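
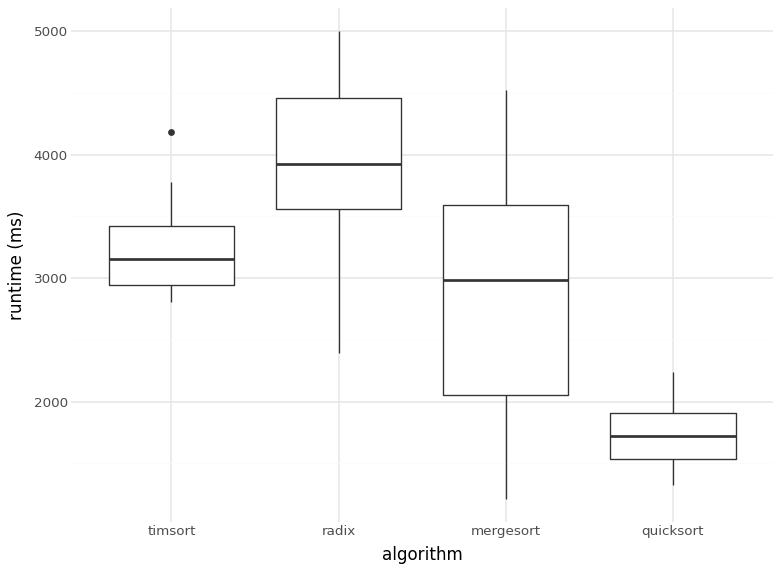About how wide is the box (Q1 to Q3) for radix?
≈ 800

Q3 ≈ 4400, Q1 ≈ 3600; IQR ≈ 800.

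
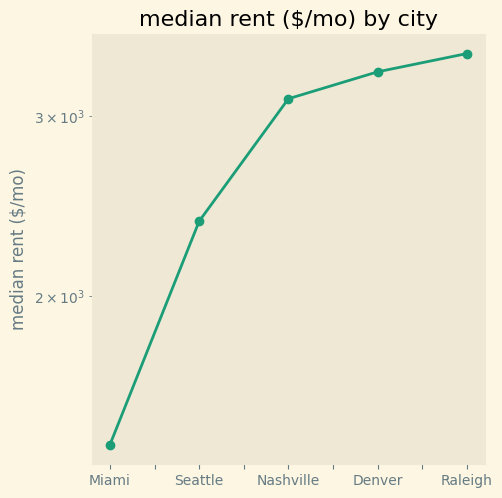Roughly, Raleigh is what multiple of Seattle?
≈ 1.42×

Raleigh ≈ 3400, Seattle ≈ 2400; 3400/2400 ≈ 1.42.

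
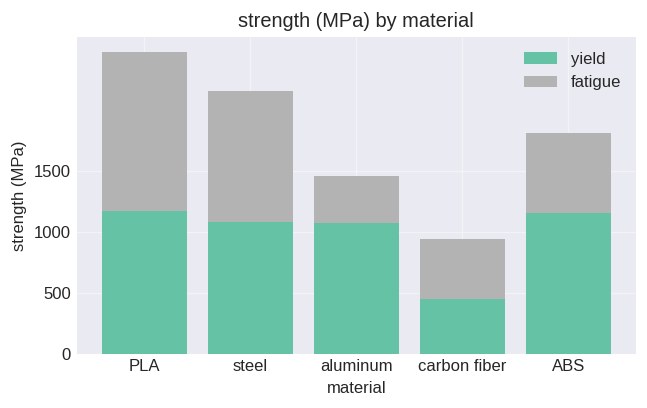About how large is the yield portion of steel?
yield top ≈ 1000, bottom ≈ 0; segment ≈ 1000.

≈ 1000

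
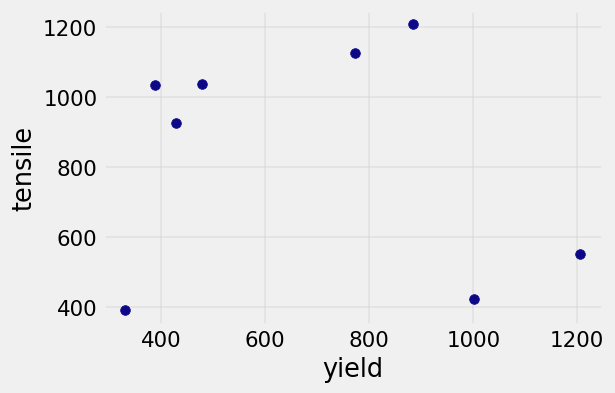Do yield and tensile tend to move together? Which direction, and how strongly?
Points are roughly uncorrelated; weak (|r| ≈ 0.2).

no clear correlation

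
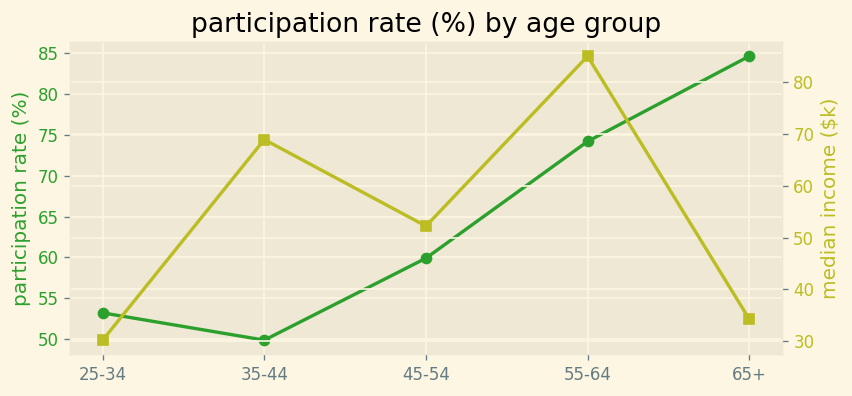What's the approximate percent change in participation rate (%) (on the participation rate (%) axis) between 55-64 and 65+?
55-64 ≈ 75, 65+ ≈ 85; (85 − 75) / 75 ≈ +13.3%.

≈ +13.3%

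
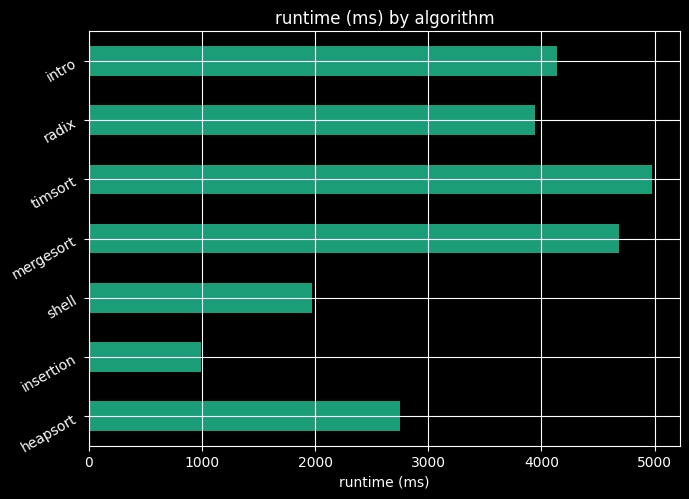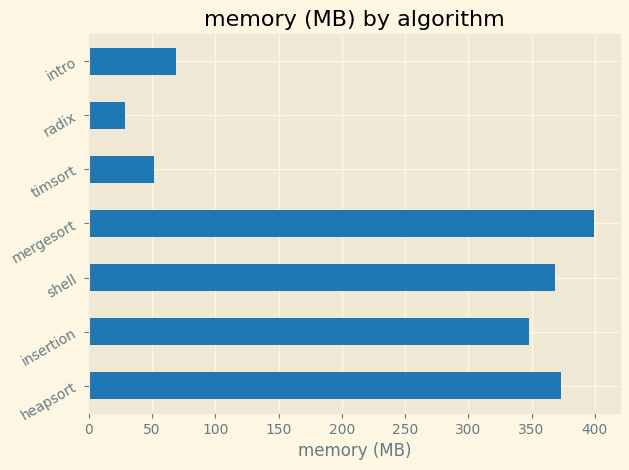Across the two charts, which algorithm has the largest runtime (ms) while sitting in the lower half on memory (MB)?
timsort

Chart 2 median memory (MB) ≈ 350; below-median algorithms: timsort, radix, intro. Among those, timsort has the highest runtime (ms) (≈ 5000).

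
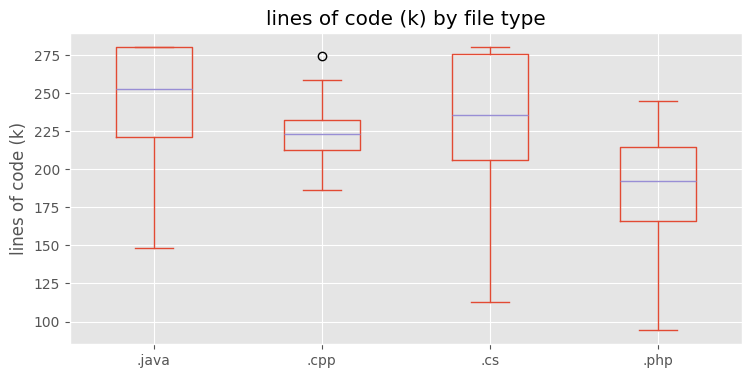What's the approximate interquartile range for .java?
≈ 60

Q3 ≈ 280, Q1 ≈ 220; IQR ≈ 60.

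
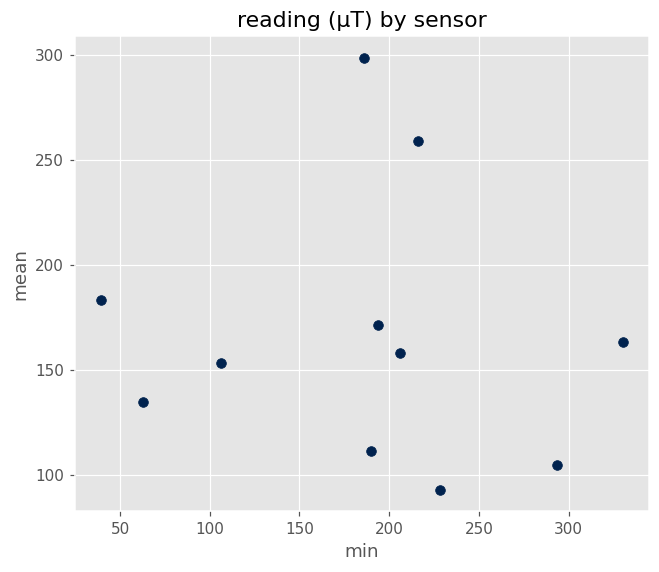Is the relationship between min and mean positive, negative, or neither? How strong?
no clear correlation

Points are roughly uncorrelated; weak (|r| ≈ 0.1).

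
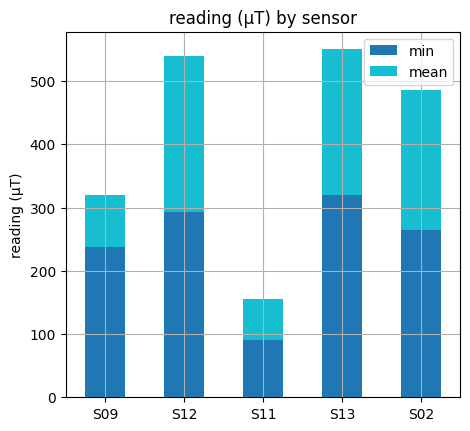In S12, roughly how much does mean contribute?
≈ 250

mean top ≈ 550, bottom ≈ 300; segment ≈ 250.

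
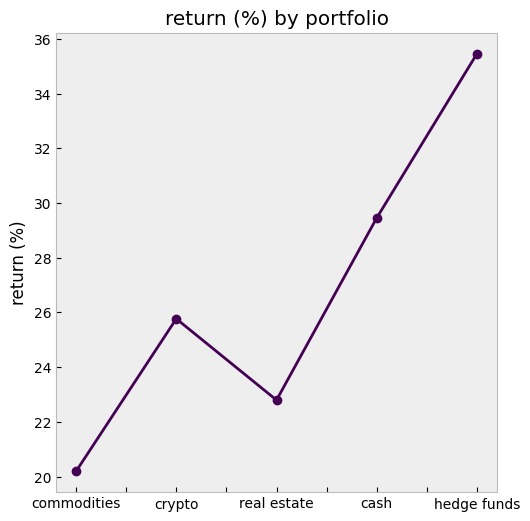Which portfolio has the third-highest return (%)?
crypto

Top 4: hedge funds ≈ 36, cash ≈ 30, crypto ≈ 26, real estate ≈ 22.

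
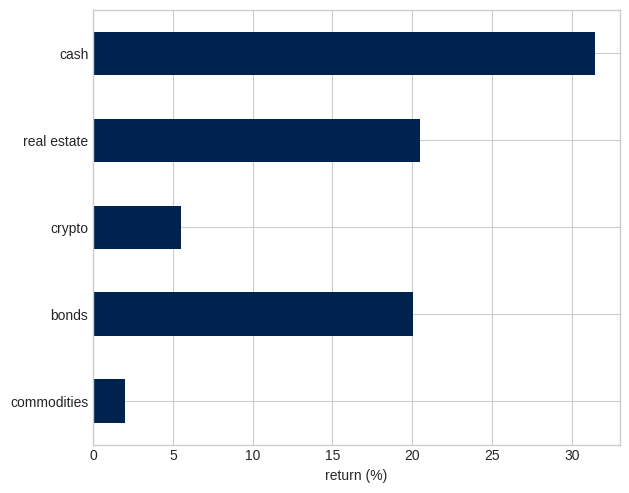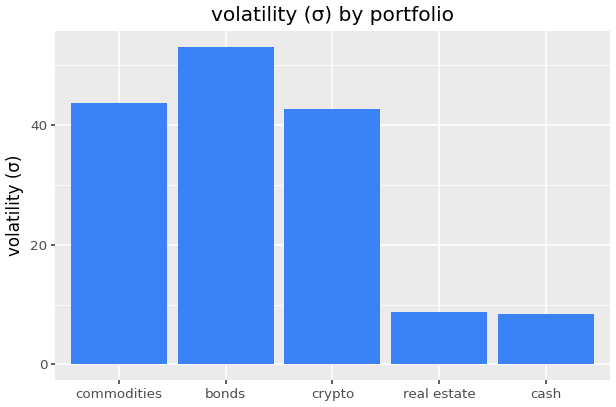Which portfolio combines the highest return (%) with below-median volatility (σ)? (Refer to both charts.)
cash

Chart 2 median volatility (σ) ≈ 45; below-median portfolios: real estate, cash. Among those, cash has the highest return (%) (≈ 30).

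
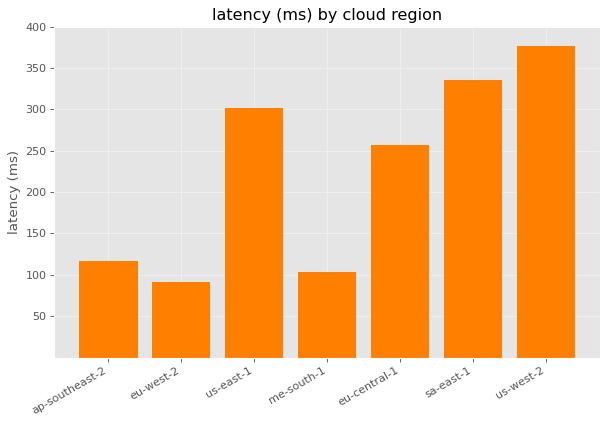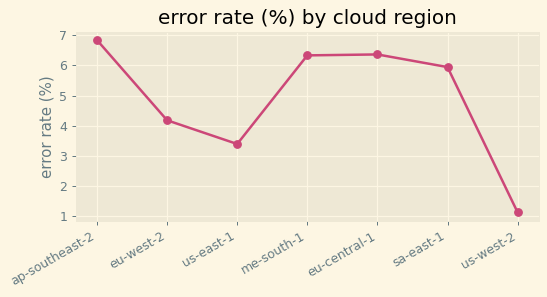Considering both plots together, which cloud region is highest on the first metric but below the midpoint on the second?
Chart 2 median error rate (%) ≈ 6; below-median cloud regions: eu-west-2, us-east-1, us-west-2. Among those, us-west-2 has the highest latency (ms) (≈ 400).

us-west-2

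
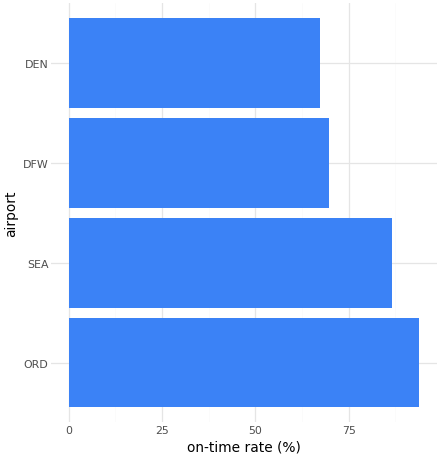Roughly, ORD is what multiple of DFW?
ORD ≈ 90, DFW ≈ 70; 90/70 ≈ 1.29.

≈ 1.29×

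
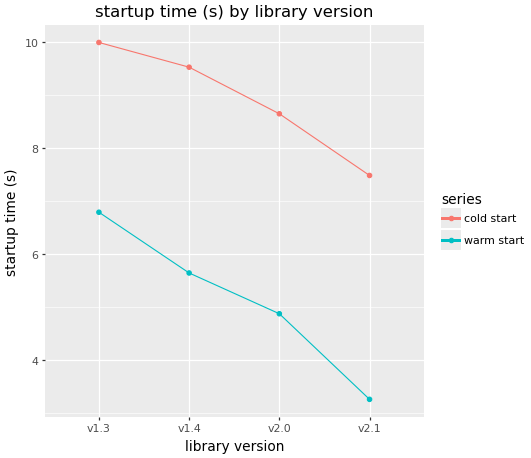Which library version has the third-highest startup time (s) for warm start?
v2.0

Top 4 for warm start: v1.3 ≈ 7, v1.4 ≈ 6, v2.0 ≈ 5, v2.1 ≈ 3.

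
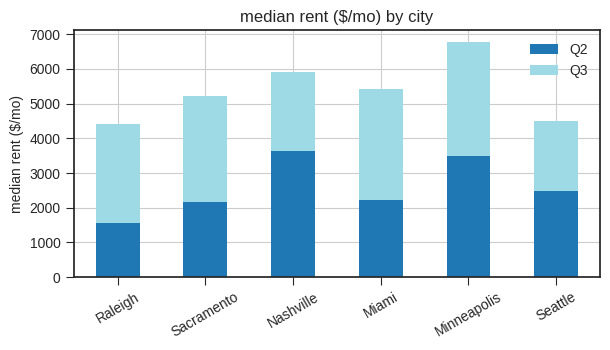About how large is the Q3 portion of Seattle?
Q3 top ≈ 4000, bottom ≈ 2000; segment ≈ 2000.

≈ 2000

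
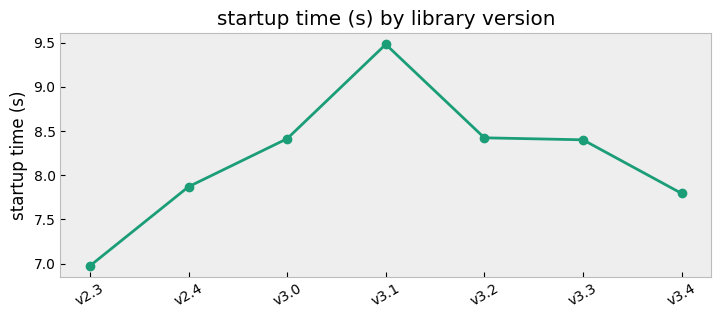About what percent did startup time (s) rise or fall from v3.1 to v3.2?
v3.1 ≈ 9.5, v3.2 ≈ 8.5; (8.5 − 9.5) / 9.5 ≈ -10.5%.

≈ -10.5%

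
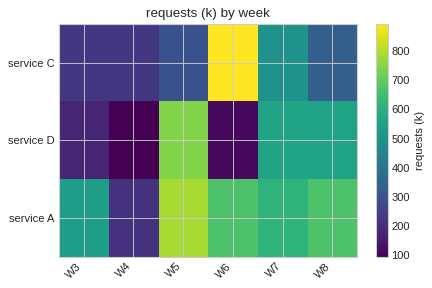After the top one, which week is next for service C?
Top 3 for service C: W6 ≈ 900, W7 ≈ 500, W8 ≈ 300.

W7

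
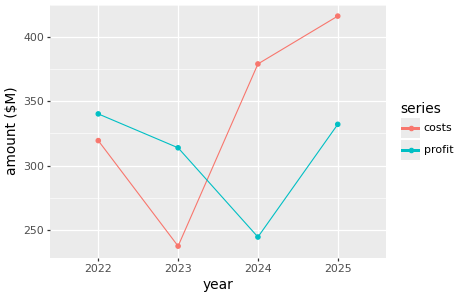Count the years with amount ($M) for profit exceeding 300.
Above 300: 2022, 2023, 2025.

3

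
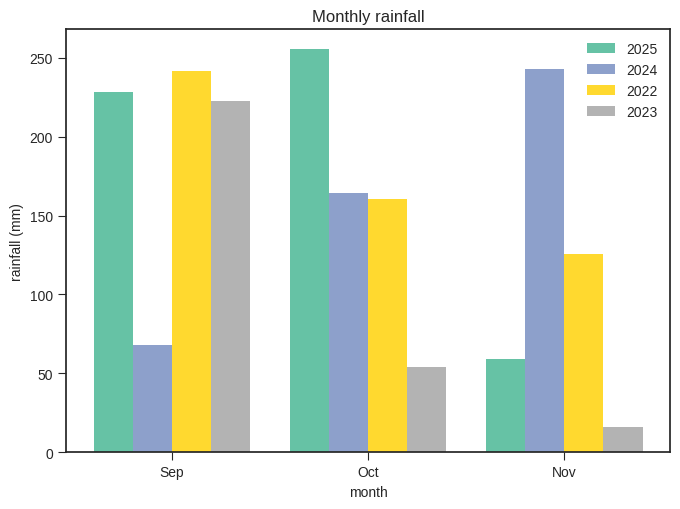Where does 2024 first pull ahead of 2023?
Oct

Sep: 2024 ≈ 75 vs 2023 ≈ 225 (not yet); Oct: 2024 ≈ 175 vs 2023 ≈ 50 (first crossover).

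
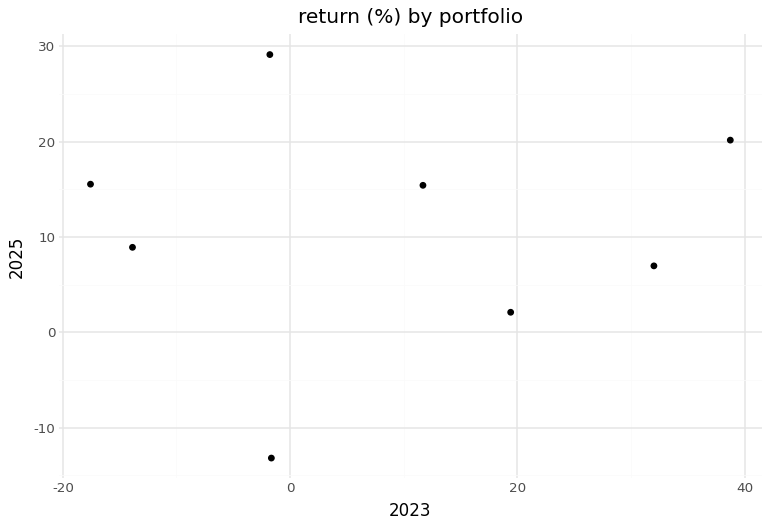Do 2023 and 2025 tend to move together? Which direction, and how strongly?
Points are roughly uncorrelated; weak (|r| ≈ 0.0).

no clear correlation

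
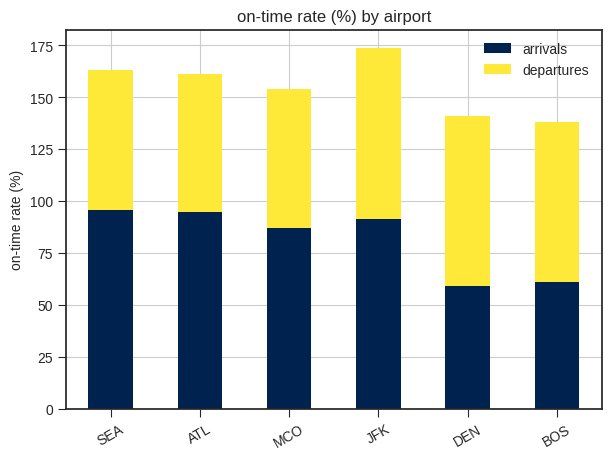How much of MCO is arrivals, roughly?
≈ 80

arrivals top ≈ 80, bottom ≈ 0; segment ≈ 80.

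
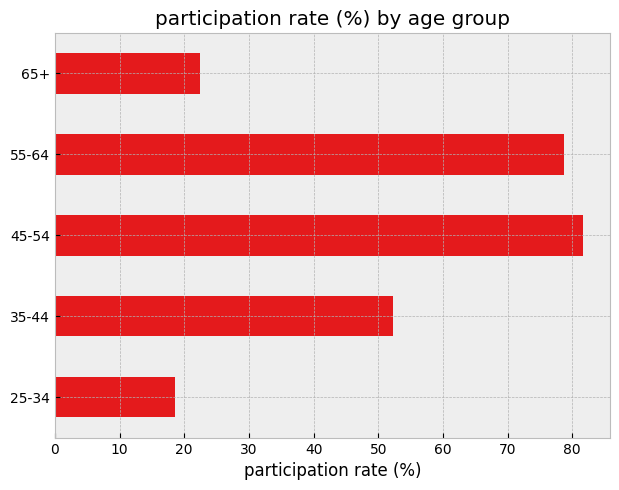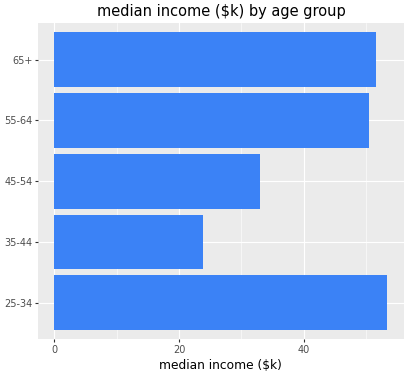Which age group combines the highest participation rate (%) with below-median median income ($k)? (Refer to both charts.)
Chart 2 median median income ($k) ≈ 50; below-median age groups: 35-44, 45-54. Among those, 45-54 has the highest participation rate (%) (≈ 80).

45-54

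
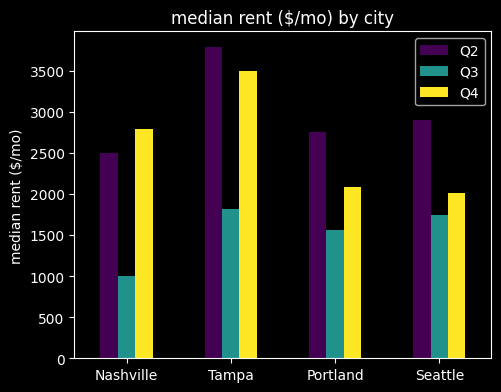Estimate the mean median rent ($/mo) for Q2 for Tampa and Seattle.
≈ 3500

(4000 + 3000) / 2 ≈ 3500.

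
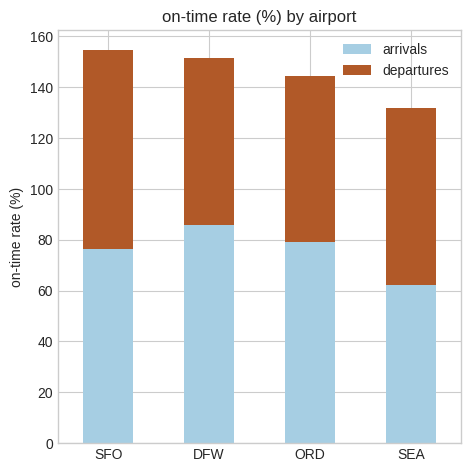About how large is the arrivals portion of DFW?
≈ 80

arrivals top ≈ 80, bottom ≈ 0; segment ≈ 80.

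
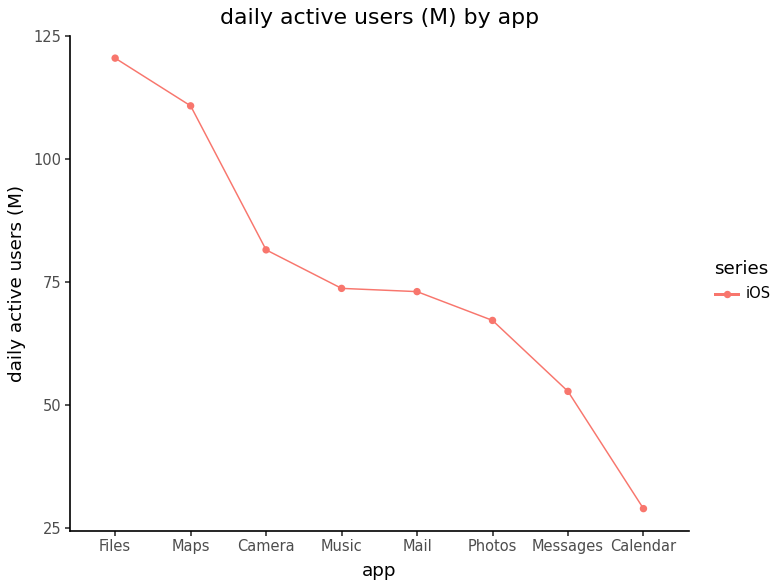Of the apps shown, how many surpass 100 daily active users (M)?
2

Above 100: Files, Maps.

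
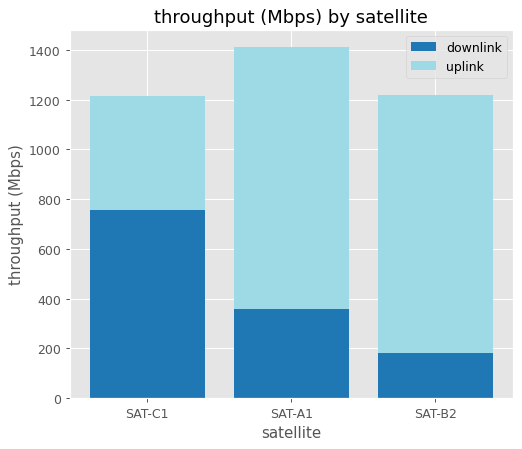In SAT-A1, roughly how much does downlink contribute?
downlink top ≈ 400, bottom ≈ 0; segment ≈ 400.

≈ 400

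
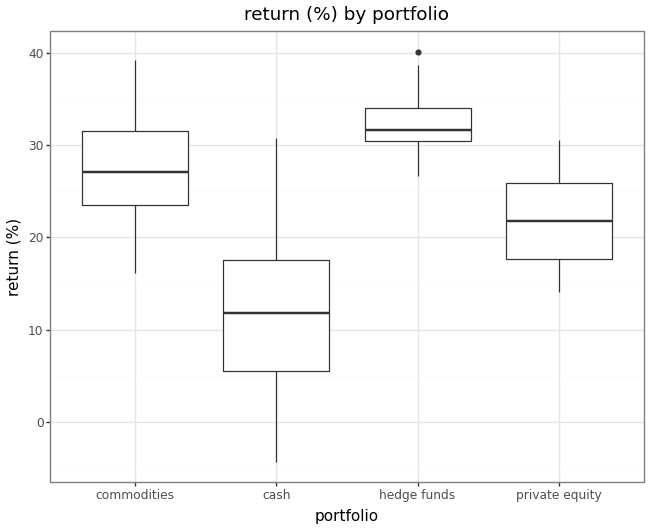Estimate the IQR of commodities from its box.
Q3 ≈ 32, Q1 ≈ 24; IQR ≈ 8.

≈ 8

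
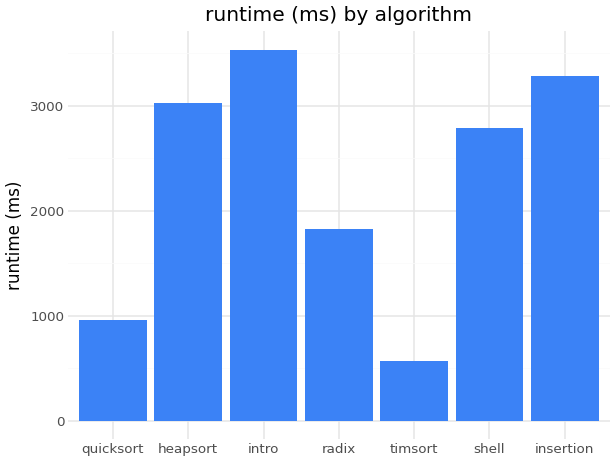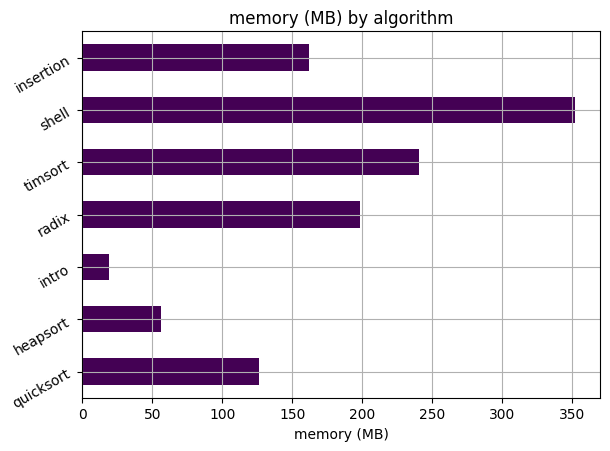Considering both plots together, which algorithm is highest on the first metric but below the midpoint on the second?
Chart 2 median memory (MB) ≈ 150; below-median algorithms: quicksort, heapsort, intro. Among those, intro has the highest runtime (ms) (≈ 3500).

intro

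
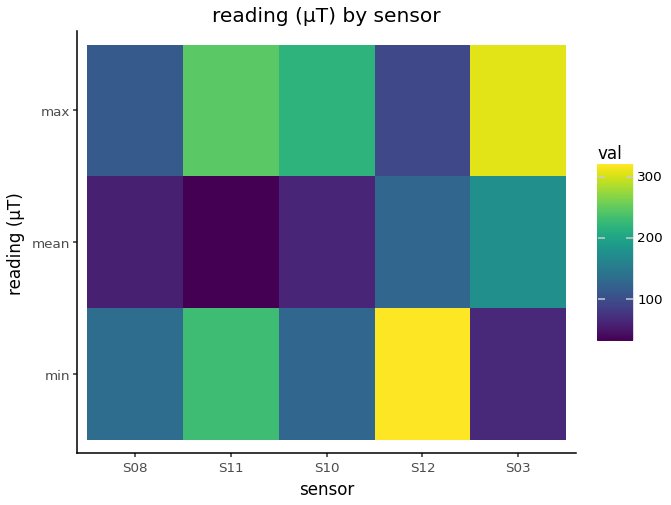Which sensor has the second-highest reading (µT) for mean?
Top 3 for mean: S03 ≈ 175, S12 ≈ 125, S10 ≈ 50.

S12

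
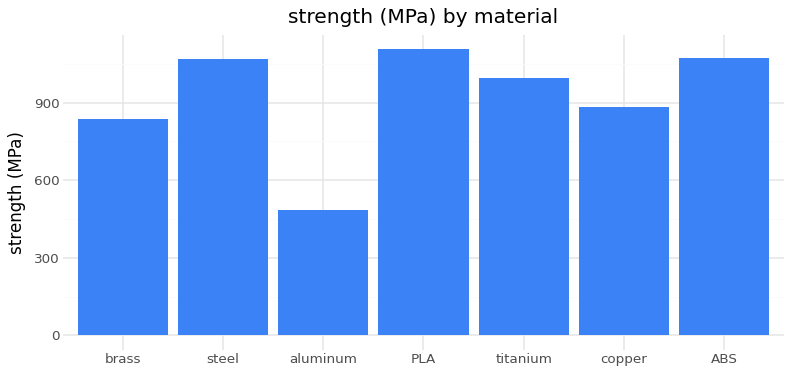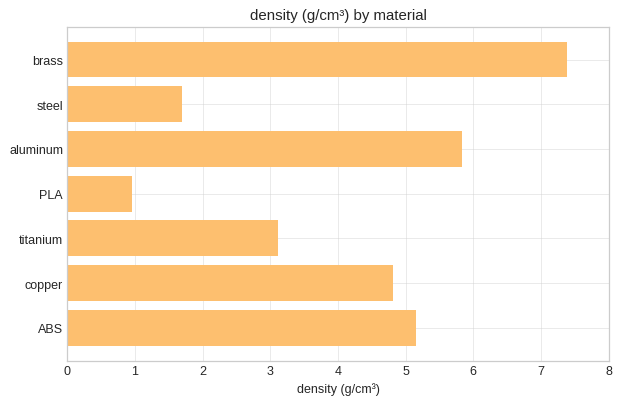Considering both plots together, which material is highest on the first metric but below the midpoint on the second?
PLA

Chart 2 median density (g/cm³) ≈ 5; below-median materials: steel, PLA, titanium. Among those, PLA has the highest strength (MPa) (≈ 1200).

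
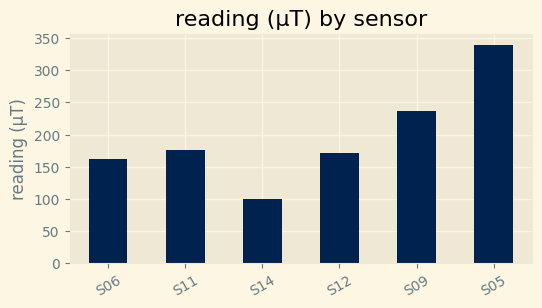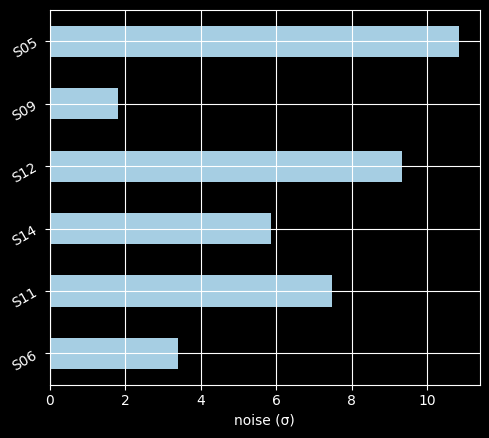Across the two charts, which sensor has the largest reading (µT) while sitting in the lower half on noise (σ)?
S09

Chart 2 median noise (σ) ≈ 7; below-median sensors: S06, S14, S09. Among those, S09 has the highest reading (µT) (≈ 250).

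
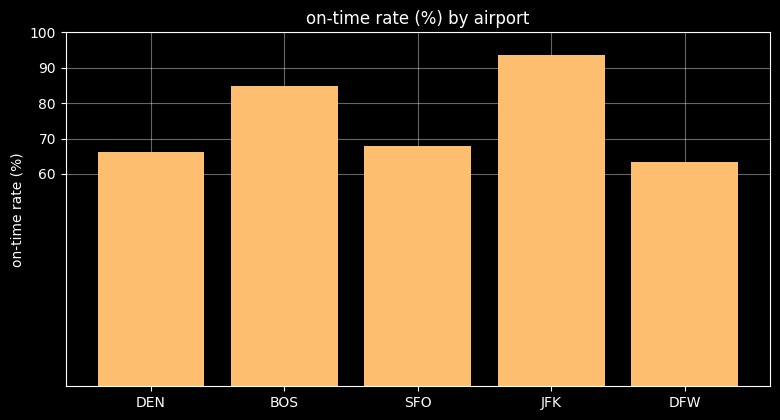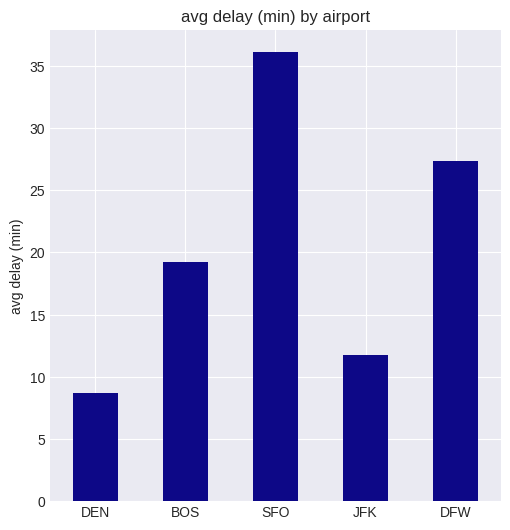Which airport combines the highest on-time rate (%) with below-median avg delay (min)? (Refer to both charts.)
Chart 2 median avg delay (min) ≈ 20; below-median airports: DEN, JFK. Among those, JFK has the highest on-time rate (%) (≈ 90).

JFK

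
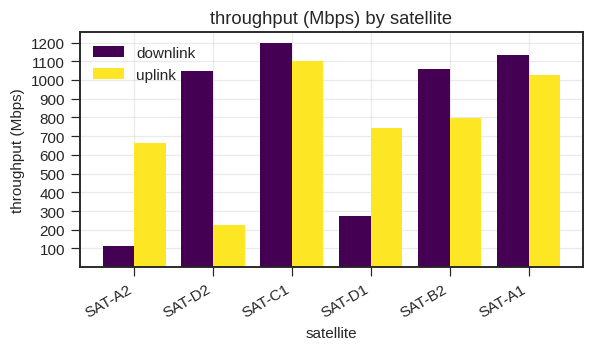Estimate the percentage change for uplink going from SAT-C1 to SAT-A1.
SAT-C1 ≈ 1100, SAT-A1 ≈ 1000; (1000 − 1100) / 1100 ≈ -9.1%.

≈ -9.1%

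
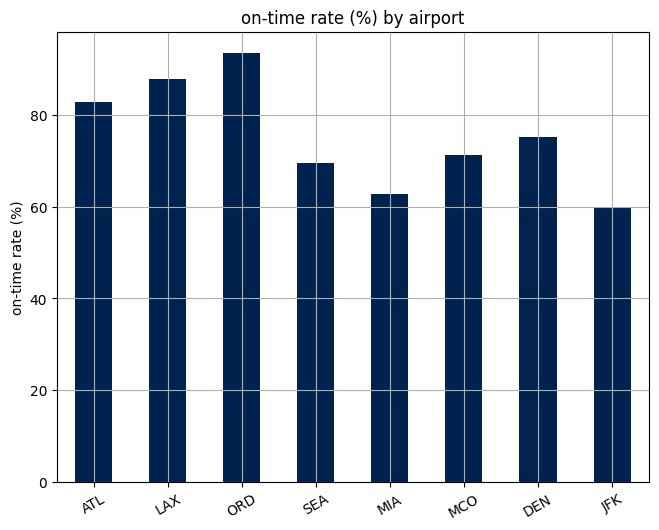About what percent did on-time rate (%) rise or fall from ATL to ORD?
ATL ≈ 80, ORD ≈ 90; (90 − 80) / 80 ≈ +12.5%.

≈ +12.5%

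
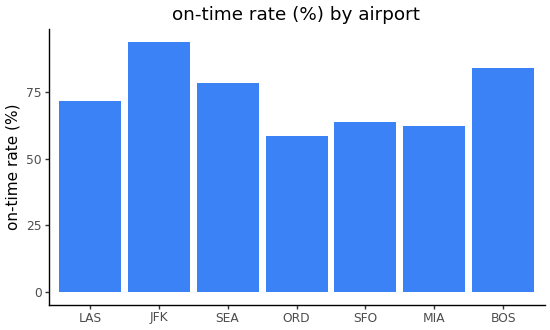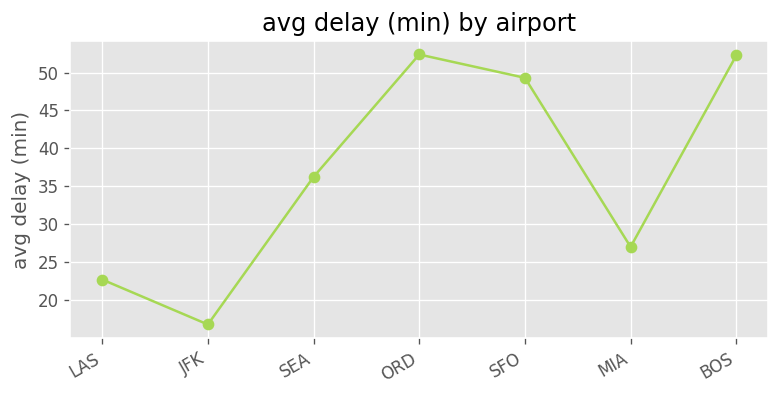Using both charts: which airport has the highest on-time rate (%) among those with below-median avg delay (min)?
JFK

Chart 2 median avg delay (min) ≈ 35; below-median airports: LAS, JFK, MIA. Among those, JFK has the highest on-time rate (%) (≈ 90).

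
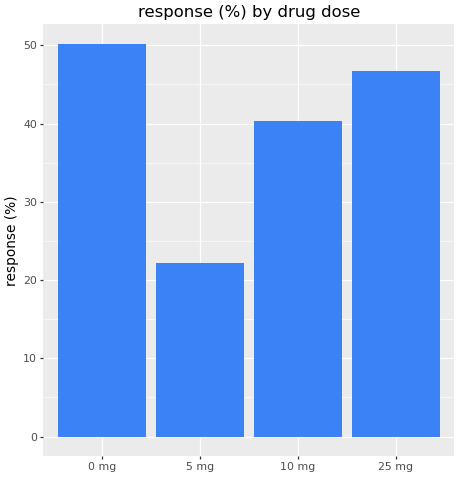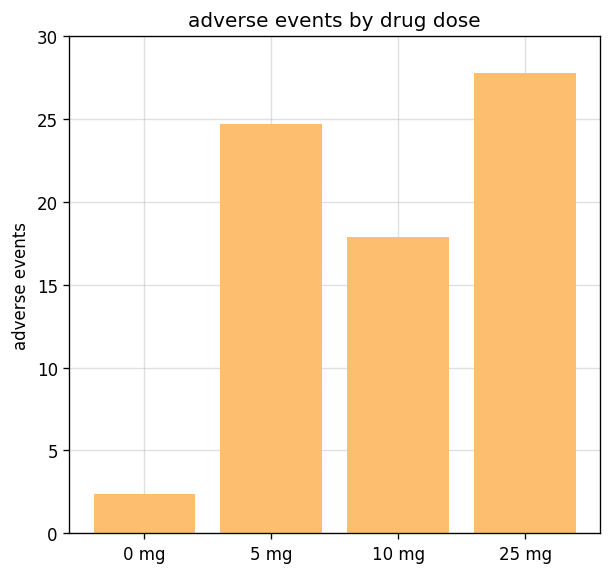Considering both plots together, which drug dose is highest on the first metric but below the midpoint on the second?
0 mg

Chart 2 median adverse events ≈ 20; below-median drug doses: 0 mg, 10 mg. Among those, 0 mg has the highest response (%) (≈ 50).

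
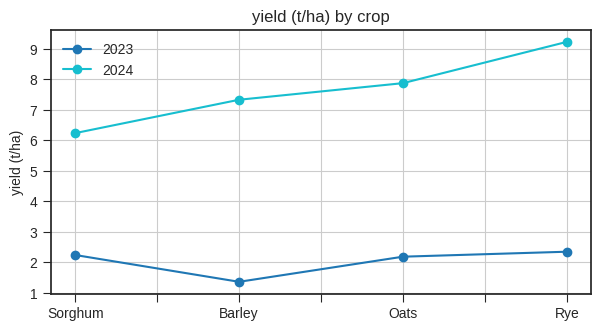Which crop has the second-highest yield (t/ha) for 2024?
Oats

Top 3 for 2024: Rye ≈ 9, Oats ≈ 8, Barley ≈ 7.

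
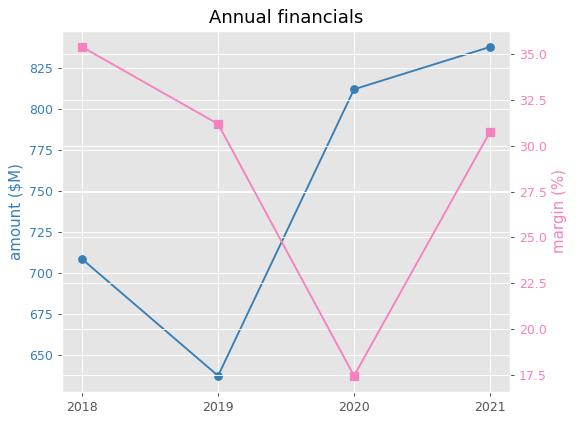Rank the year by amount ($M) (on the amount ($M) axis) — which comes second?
2020

Top 3 (on the amount ($M) axis): 2021 ≈ 840, 2020 ≈ 820, 2018 ≈ 700.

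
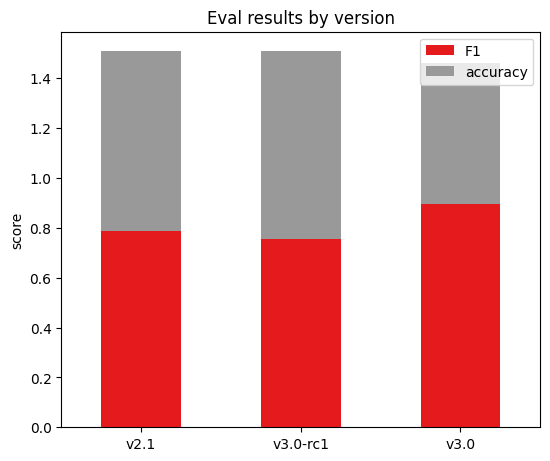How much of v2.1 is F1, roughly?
F1 top ≈ 0.8, bottom ≈ 0.0; segment ≈ 0.8.

≈ 0.8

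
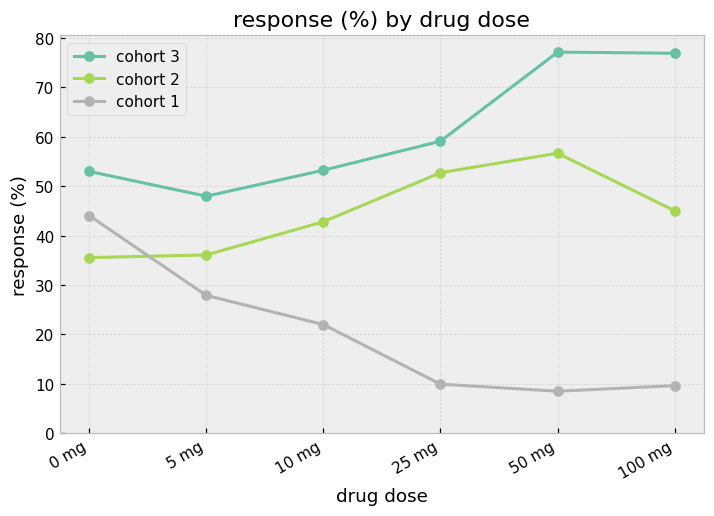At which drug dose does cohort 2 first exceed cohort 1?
5 mg

0 mg: cohort 2 ≈ 40 vs cohort 1 ≈ 40 (not yet); 5 mg: cohort 2 ≈ 40 vs cohort 1 ≈ 30 (first crossover).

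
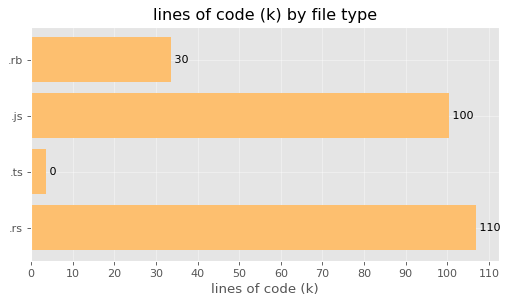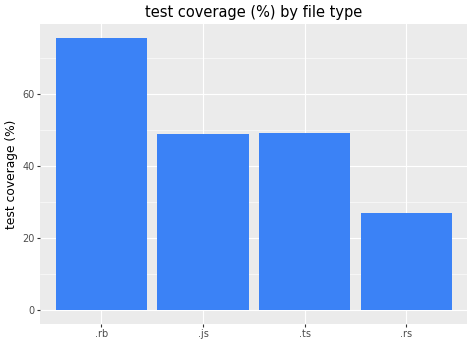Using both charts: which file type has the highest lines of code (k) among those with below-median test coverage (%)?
.rs

Chart 2 median test coverage (%) ≈ 50; below-median file types: .js, .rs. Among those, .rs has the highest lines of code (k) (≈ 110).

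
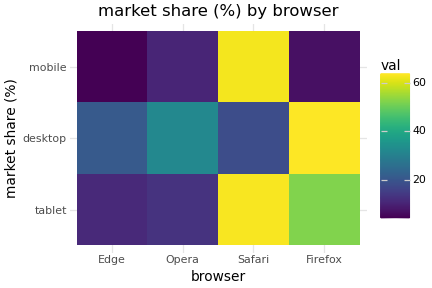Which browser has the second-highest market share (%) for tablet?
Top 3 for tablet: Safari ≈ 65, Firefox ≈ 55, Opera ≈ 15.

Firefox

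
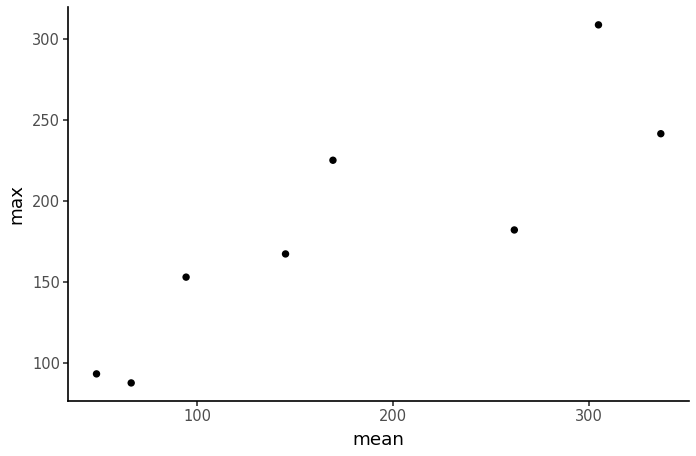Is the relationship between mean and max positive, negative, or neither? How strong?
Points are positively correlated; strong (|r| ≈ 0.9).

positive, strong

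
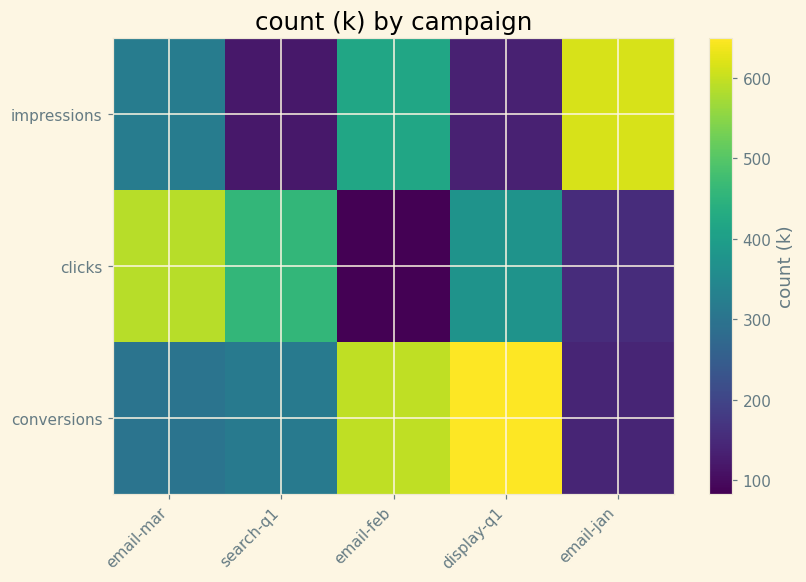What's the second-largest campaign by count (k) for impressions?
Top 3 for impressions: email-jan ≈ 600, email-feb ≈ 400, email-mar ≈ 300.

email-feb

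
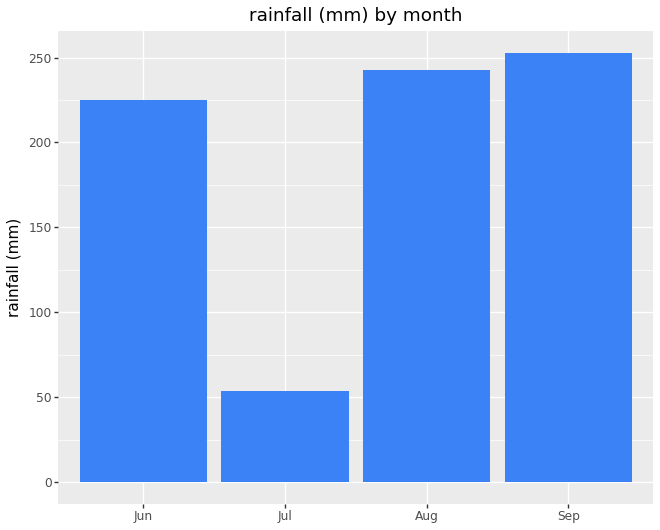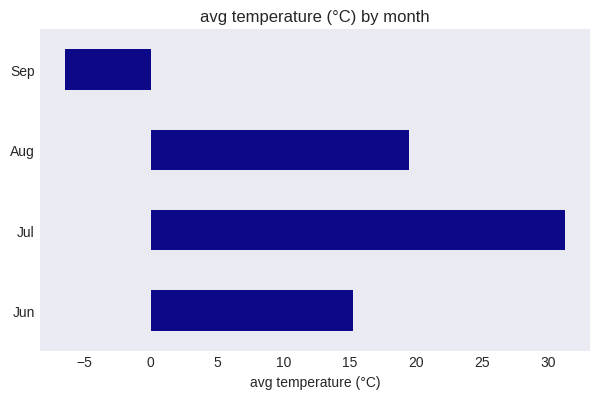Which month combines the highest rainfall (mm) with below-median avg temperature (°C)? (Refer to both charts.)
Chart 2 median avg temperature (°C) ≈ 15; below-median months: Jun, Sep. Among those, Sep has the highest rainfall (mm) (≈ 250).

Sep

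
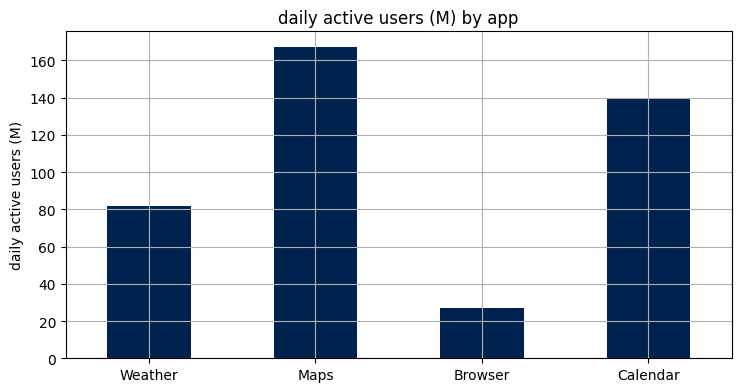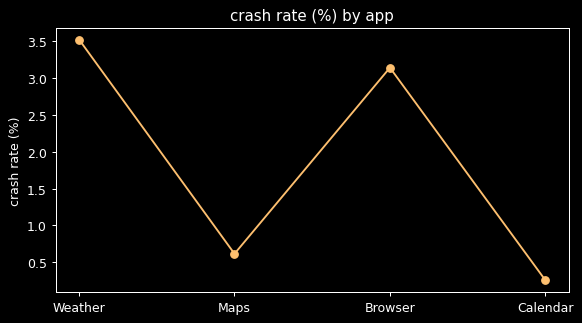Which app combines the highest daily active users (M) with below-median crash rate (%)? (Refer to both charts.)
Maps

Chart 2 median crash rate (%) ≈ 2; below-median apps: Maps, Calendar. Among those, Maps has the highest daily active users (M) (≈ 160).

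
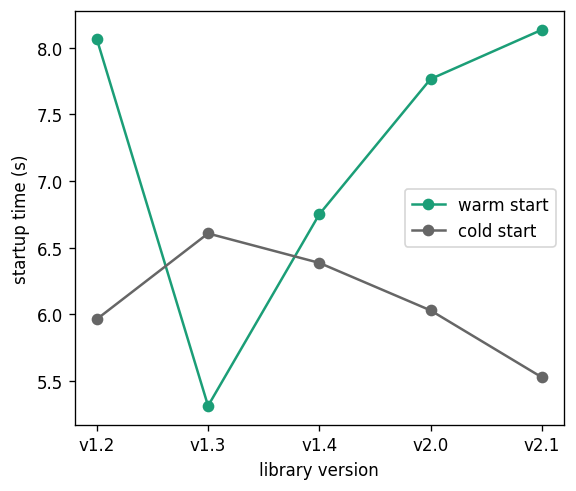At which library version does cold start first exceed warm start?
v1.3

v1.2: cold start ≈ 6.0 vs warm start ≈ 8.0 (not yet); v1.3: cold start ≈ 6.5 vs warm start ≈ 5.5 (first crossover).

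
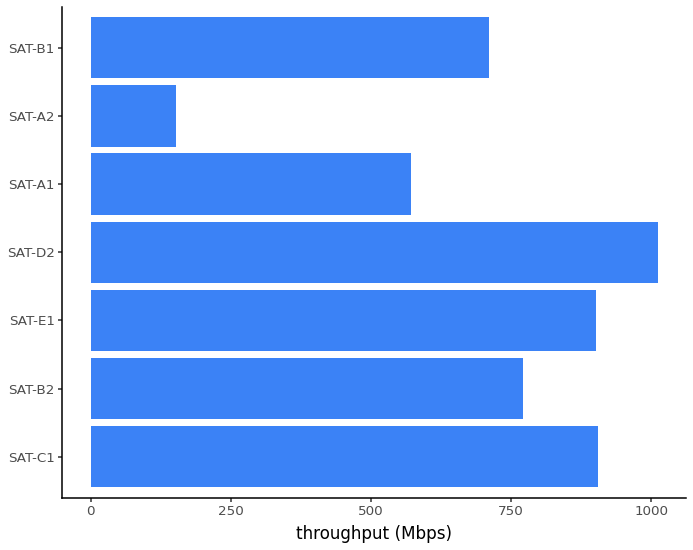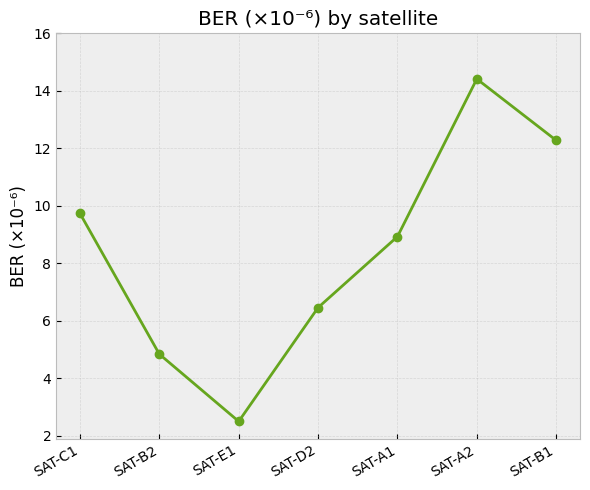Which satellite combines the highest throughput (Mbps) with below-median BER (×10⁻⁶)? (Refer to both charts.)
SAT-D2

Chart 2 median BER (×10⁻⁶) ≈ 8; below-median satellites: SAT-B2, SAT-E1, SAT-D2. Among those, SAT-D2 has the highest throughput (Mbps) (≈ 1000).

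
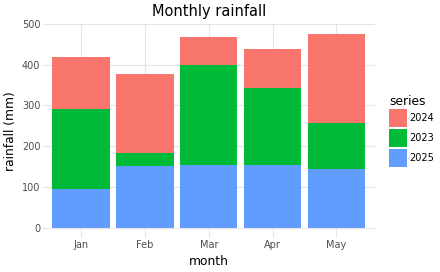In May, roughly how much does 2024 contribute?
≈ 250

2024 top ≈ 500, bottom ≈ 250; segment ≈ 250.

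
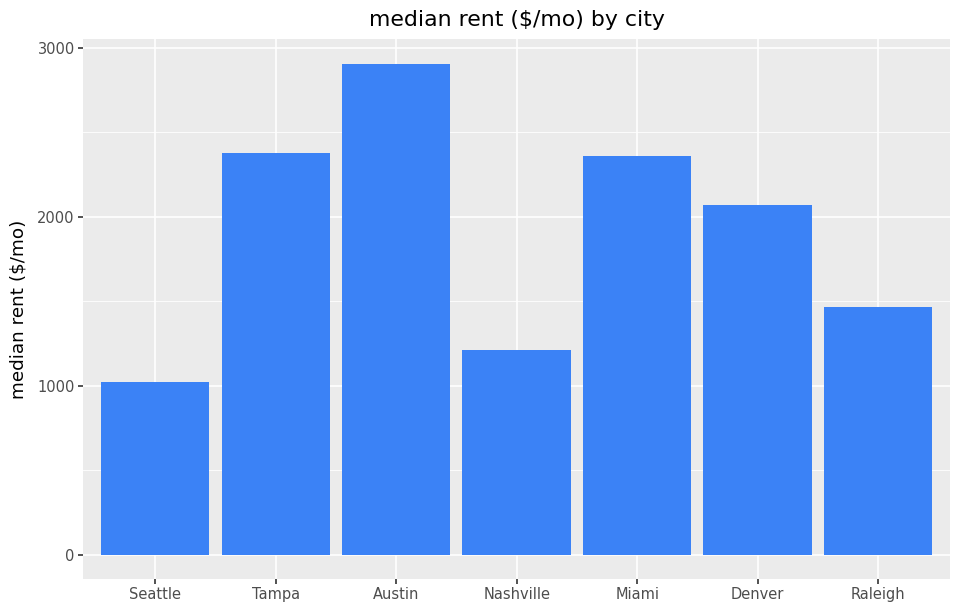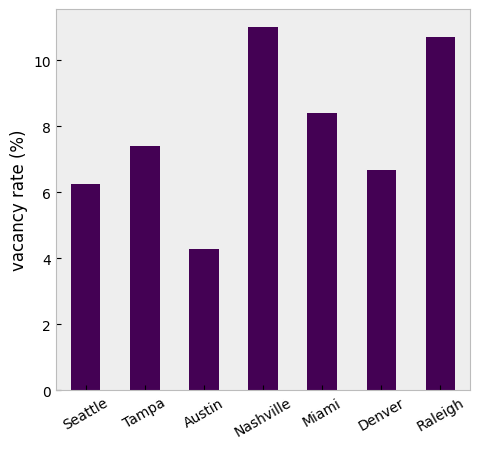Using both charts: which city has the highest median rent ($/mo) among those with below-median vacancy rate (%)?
Austin

Chart 2 median vacancy rate (%) ≈ 8; below-median cities: Seattle, Austin, Denver. Among those, Austin has the highest median rent ($/mo) (≈ 3000).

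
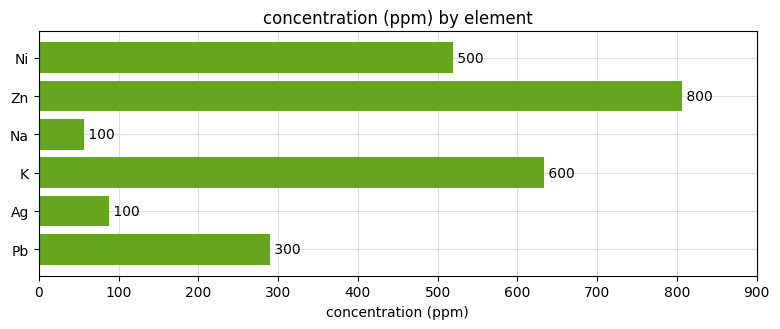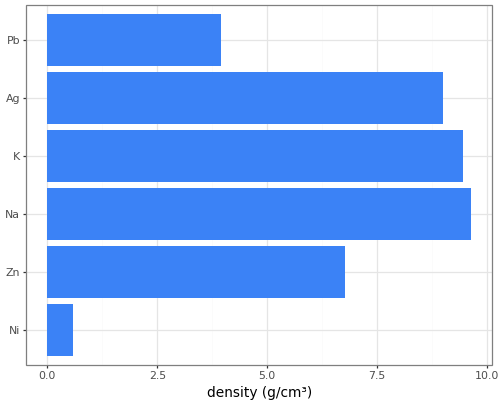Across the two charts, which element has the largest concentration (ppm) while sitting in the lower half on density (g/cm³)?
Zn

Chart 2 median density (g/cm³) ≈ 8; below-median elements: Ni, Zn, Pb. Among those, Zn has the highest concentration (ppm) (≈ 800).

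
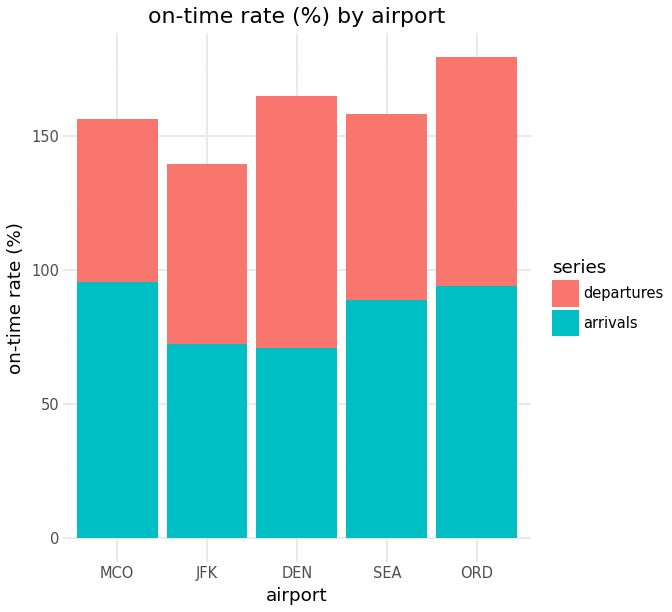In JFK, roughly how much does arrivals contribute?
≈ 80

arrivals top ≈ 80, bottom ≈ 0; segment ≈ 80.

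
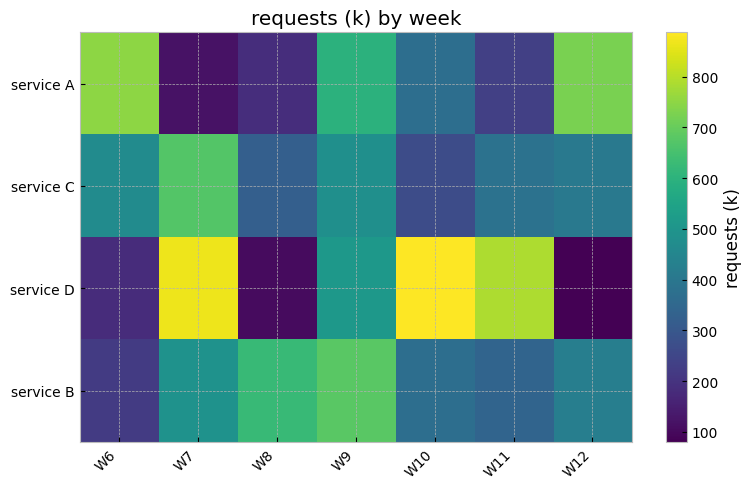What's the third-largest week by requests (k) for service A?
Top 4 for service A: W6 ≈ 800, W12 ≈ 700, W9 ≈ 600, W10 ≈ 400.

W9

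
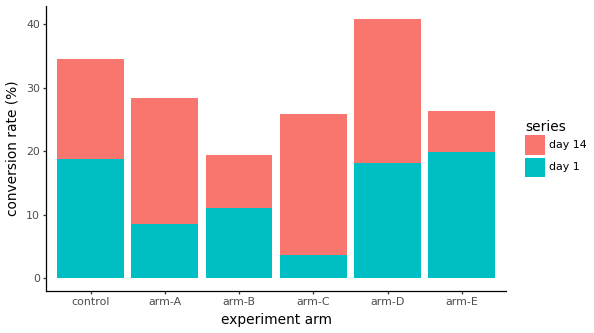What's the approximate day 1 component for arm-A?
day 1 top ≈ 10, bottom ≈ 0; segment ≈ 10.

≈ 10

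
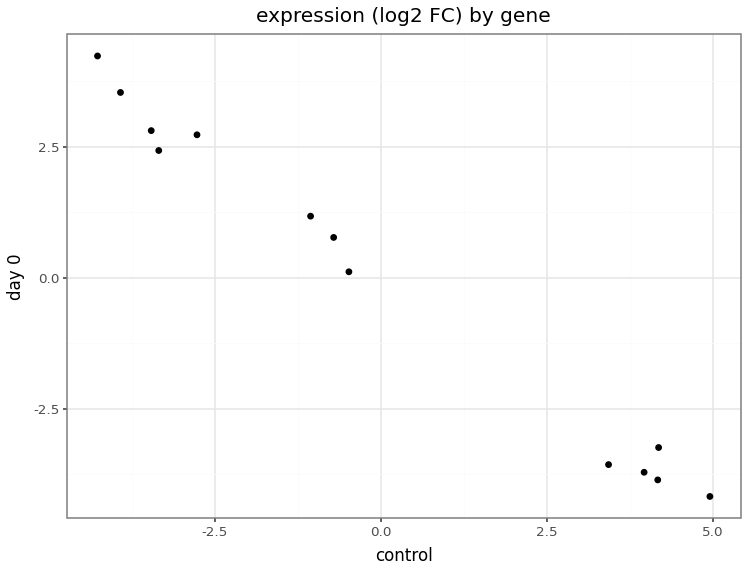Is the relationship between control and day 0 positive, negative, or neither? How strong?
Points are negatively correlated; strong (|r| ≈ 1.0).

negative, strong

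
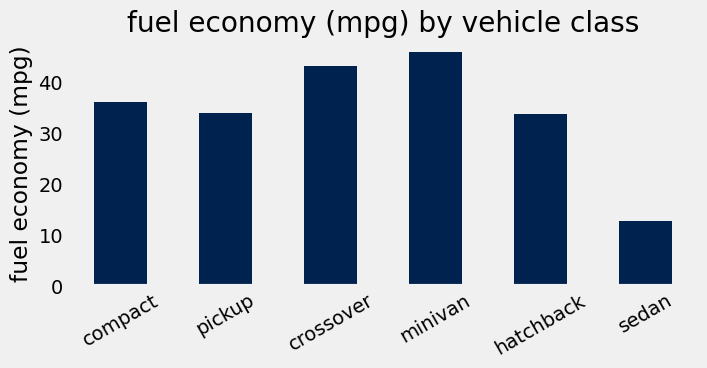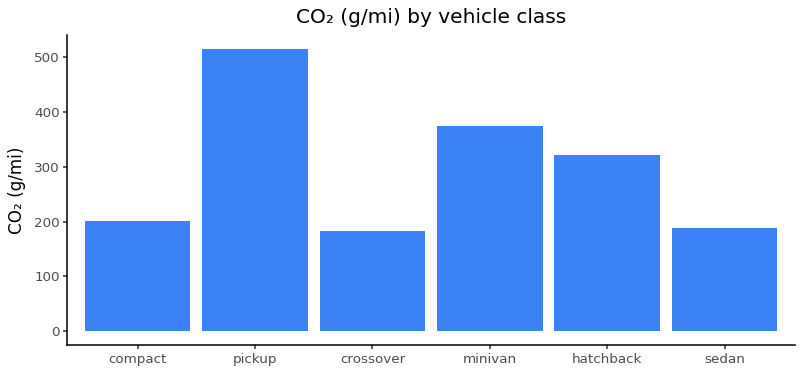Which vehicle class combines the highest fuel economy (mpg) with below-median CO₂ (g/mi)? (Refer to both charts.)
crossover

Chart 2 median CO₂ (g/mi) ≈ 250; below-median vehicle classes: compact, crossover, sedan. Among those, crossover has the highest fuel economy (mpg) (≈ 45).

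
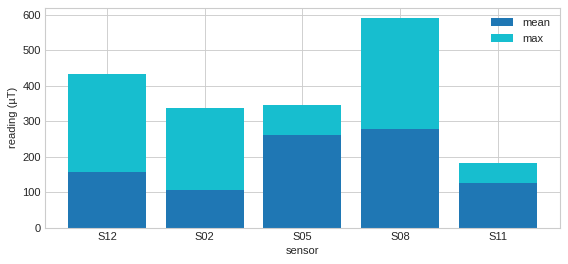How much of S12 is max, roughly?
≈ 300

max top ≈ 450, bottom ≈ 150; segment ≈ 300.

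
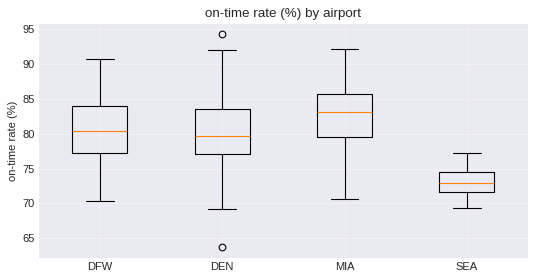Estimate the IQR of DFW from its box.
Q3 ≈ 84, Q1 ≈ 77; IQR ≈ 7.

≈ 7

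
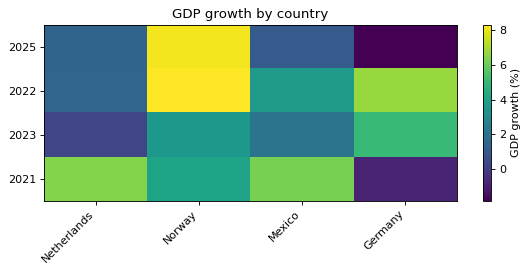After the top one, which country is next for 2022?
Germany

Top 3 for 2022: Norway ≈ 8, Germany ≈ 7, Mexico ≈ 4.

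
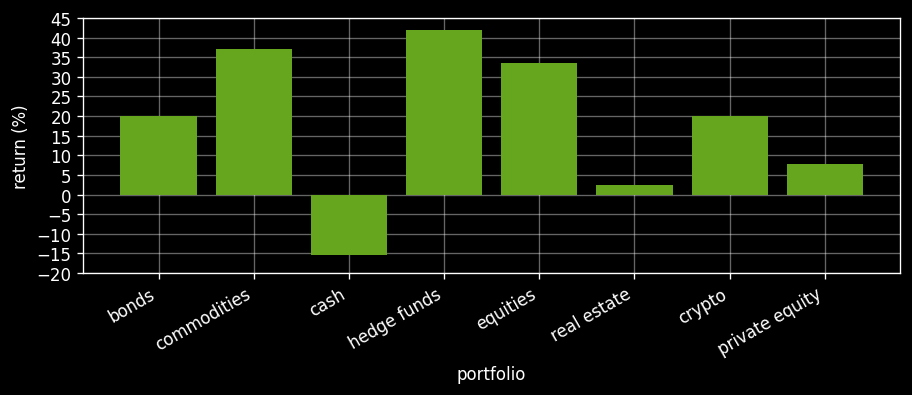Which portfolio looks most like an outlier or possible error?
cash ≈ -15; the rest sit between ≈ 0 and ≈ 40.

cash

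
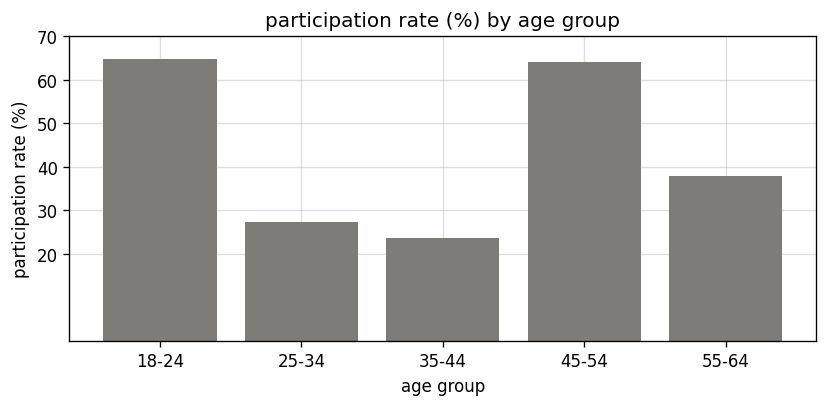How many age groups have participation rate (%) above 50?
Above 50: 18-24, 45-54.

2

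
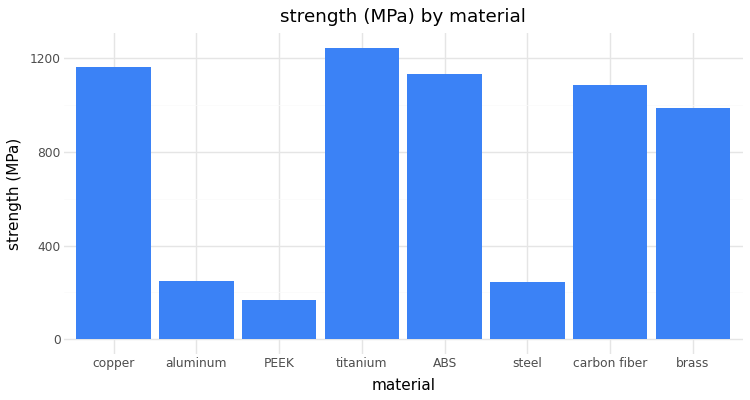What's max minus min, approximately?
Max titanium ≈ 1200, min PEEK ≈ 200; range ≈ 1000.

≈ 1000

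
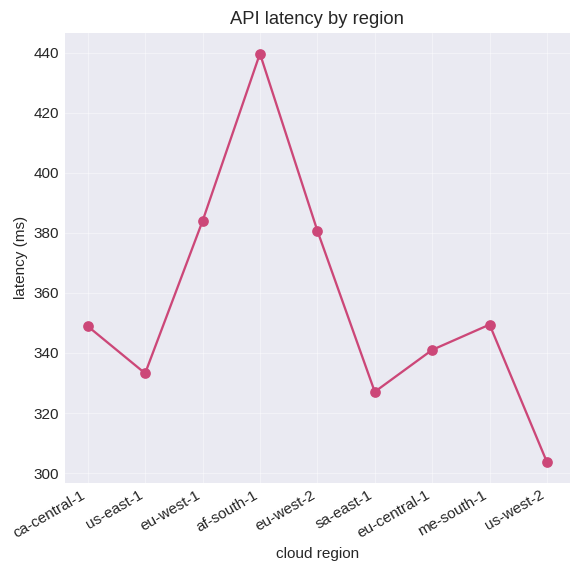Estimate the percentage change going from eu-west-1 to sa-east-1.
eu-west-1 ≈ 380, sa-east-1 ≈ 320; (320 − 380) / 380 ≈ -15.8%.

≈ -15.8%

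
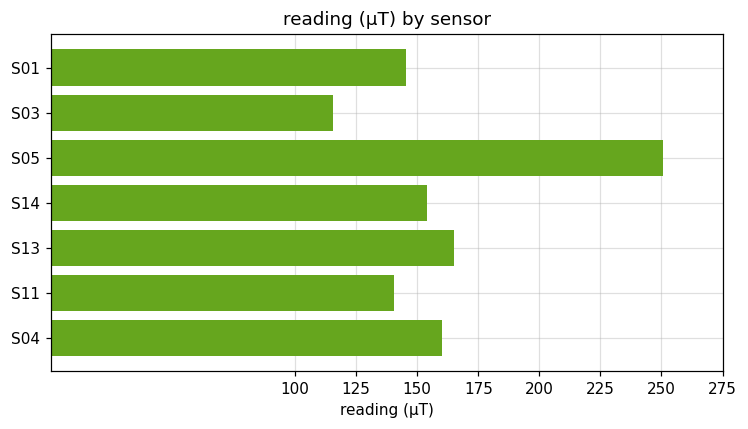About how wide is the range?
≈ 125

Max S05 ≈ 250, min S03 ≈ 125; range ≈ 125.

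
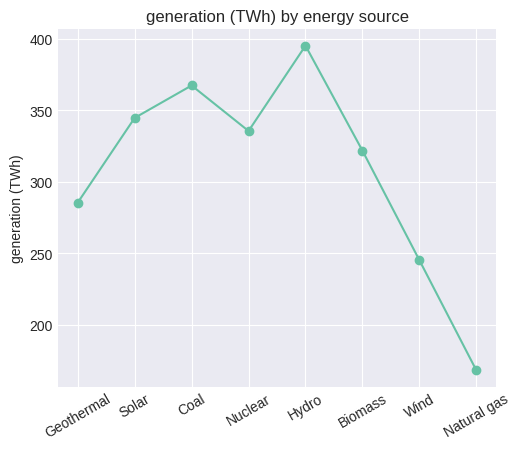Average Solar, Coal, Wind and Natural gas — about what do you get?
(340 + 360 + 240 + 160) / 4 ≈ 275.

≈ 275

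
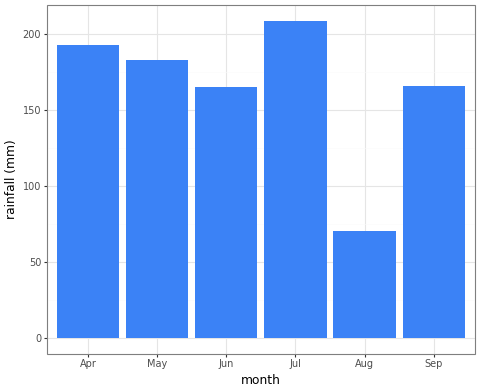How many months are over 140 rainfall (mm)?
Above 140: Apr, May, Jun, Jul, Sep.

5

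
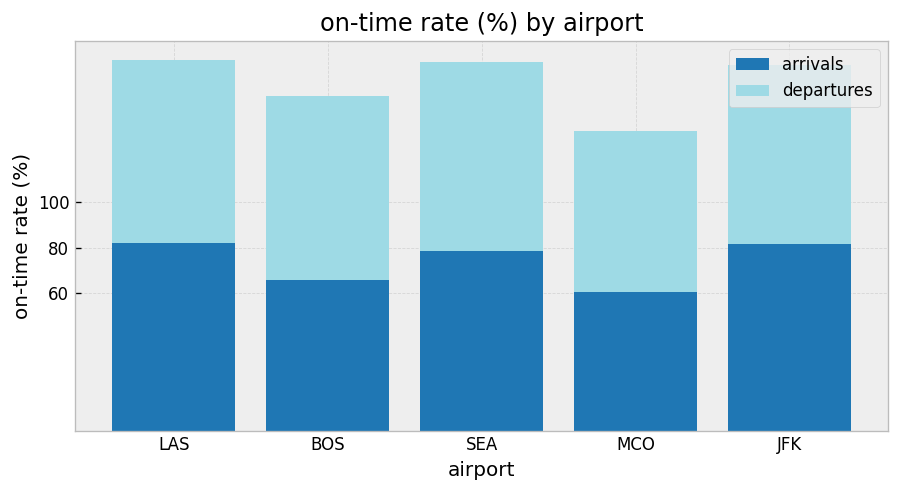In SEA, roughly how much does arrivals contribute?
≈ 80

arrivals top ≈ 80, bottom ≈ 0; segment ≈ 80.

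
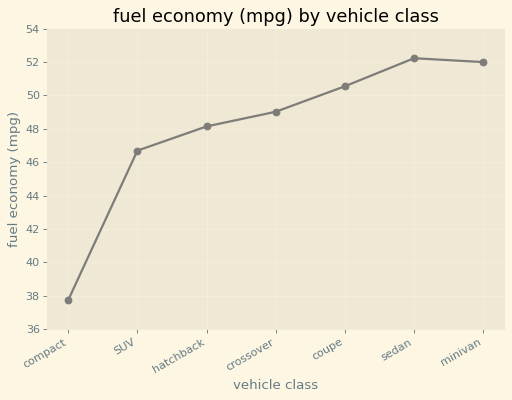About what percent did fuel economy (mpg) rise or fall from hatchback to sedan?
hatchback ≈ 48, sedan ≈ 52; (52 − 48) / 48 ≈ +8.3%.

≈ +8.3%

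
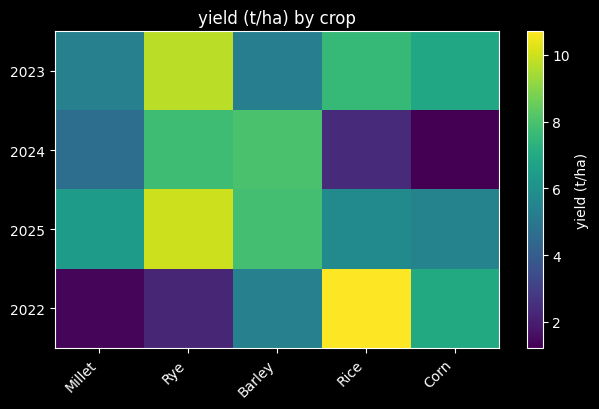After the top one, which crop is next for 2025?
Top 3 for 2025: Rye ≈ 10, Barley ≈ 8, Millet ≈ 6.

Barley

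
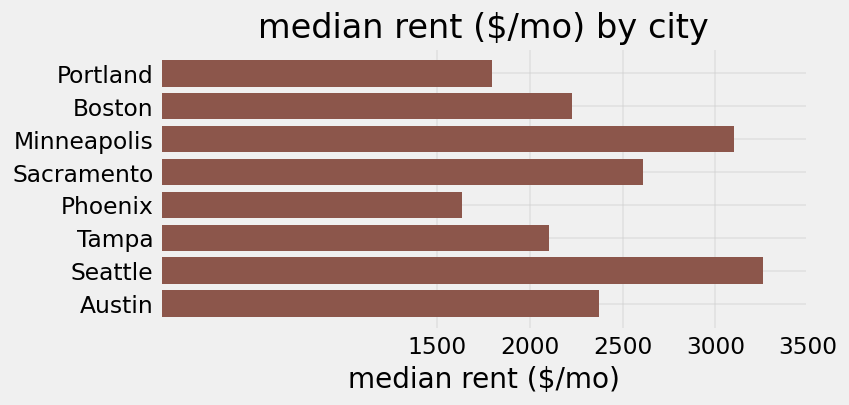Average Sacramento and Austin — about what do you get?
≈ 2500

(2500 + 2500) / 2 ≈ 2500.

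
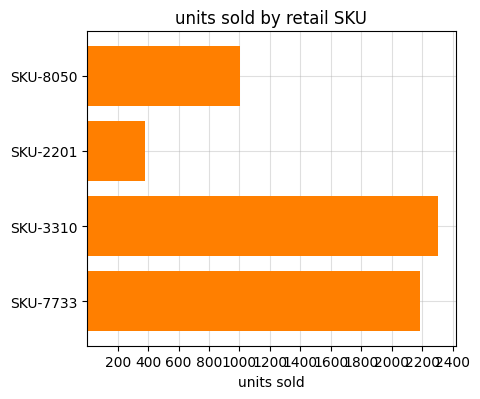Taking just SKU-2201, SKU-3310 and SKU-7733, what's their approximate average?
≈ 1667

(400 + 2400 + 2200) / 3 ≈ 1667.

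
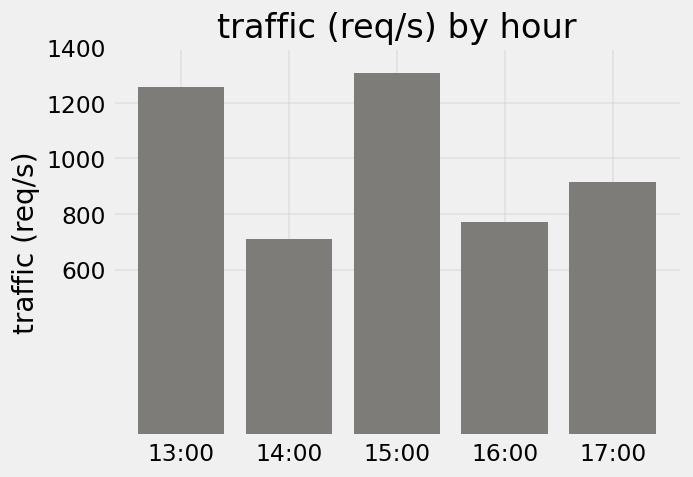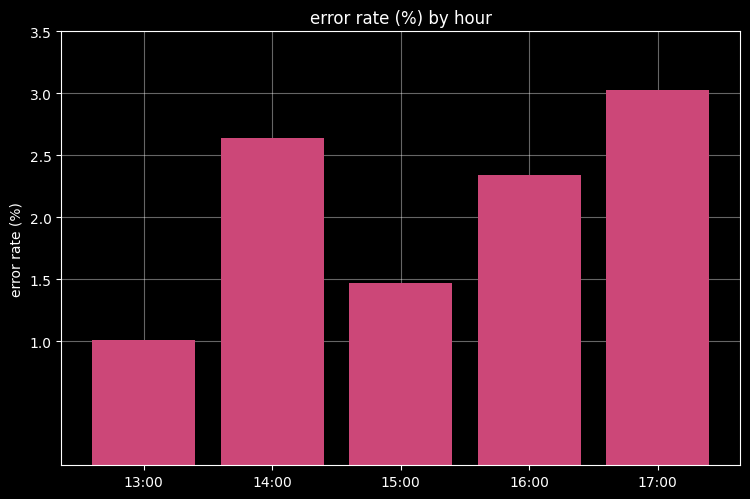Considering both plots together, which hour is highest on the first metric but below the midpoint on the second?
Chart 2 median error rate (%) ≈ 2.5; below-median hours: 13:00, 15:00. Among those, 15:00 has the highest traffic (req/s) (≈ 1400).

15:00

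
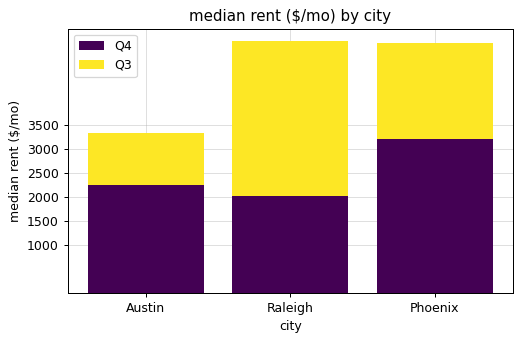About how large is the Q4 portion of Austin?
Q4 top ≈ 2000, bottom ≈ 0; segment ≈ 2000.

≈ 2000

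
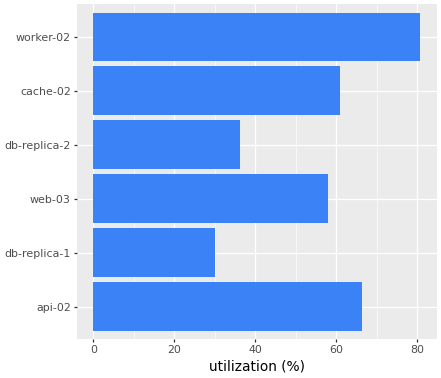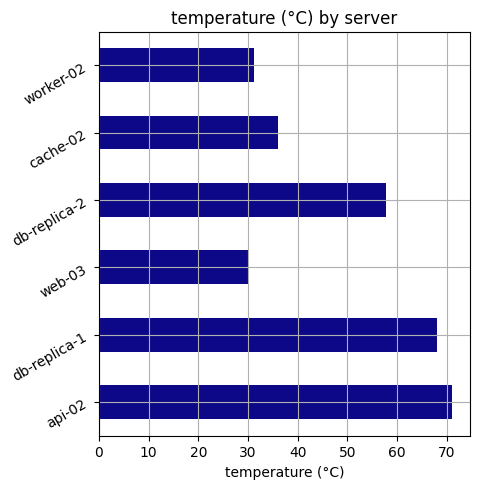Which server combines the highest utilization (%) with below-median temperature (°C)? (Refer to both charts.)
Chart 2 median temperature (°C) ≈ 50; below-median servers: web-03, cache-02, worker-02. Among those, worker-02 has the highest utilization (%) (≈ 80).

worker-02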